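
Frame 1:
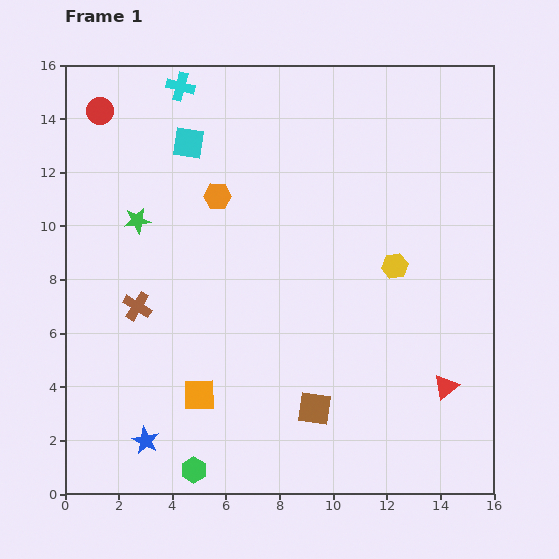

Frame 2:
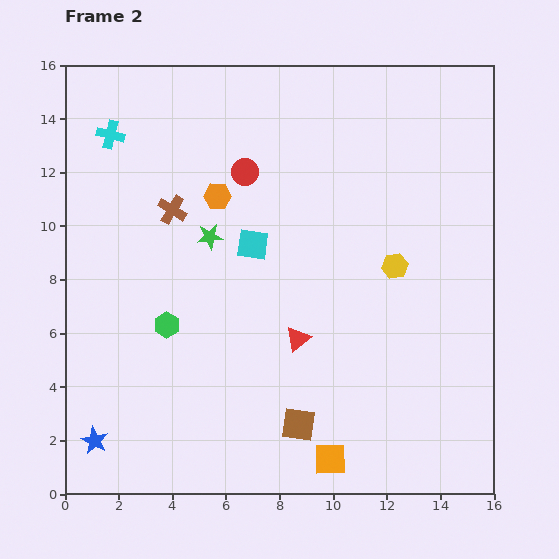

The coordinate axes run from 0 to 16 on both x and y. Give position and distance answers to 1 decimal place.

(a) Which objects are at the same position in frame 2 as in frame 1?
the orange hexagon, the yellow hexagon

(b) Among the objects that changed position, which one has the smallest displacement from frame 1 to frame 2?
the brown square

(moved 0.8)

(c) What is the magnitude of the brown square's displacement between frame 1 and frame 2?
0.8

The brown square moved from (9.3, 3.2) to (8.7, 2.6), a distance of √(0.6² + 0.6²) ≈ 0.8.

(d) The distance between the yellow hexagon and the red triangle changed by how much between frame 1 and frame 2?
-0.4

Distance in frame 1: 4.9. Distance in frame 2: 4.5.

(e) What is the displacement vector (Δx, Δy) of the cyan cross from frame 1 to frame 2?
(-2.6, -1.8)

The cyan cross was at (4.3, 15.2) in frame 1 and (1.7, 13.4) in frame 2.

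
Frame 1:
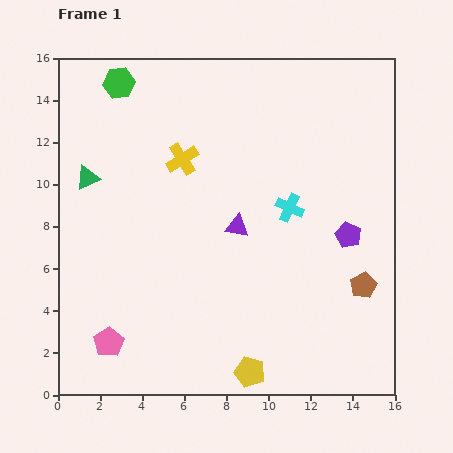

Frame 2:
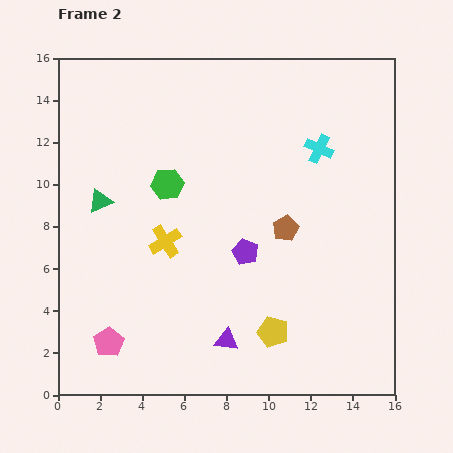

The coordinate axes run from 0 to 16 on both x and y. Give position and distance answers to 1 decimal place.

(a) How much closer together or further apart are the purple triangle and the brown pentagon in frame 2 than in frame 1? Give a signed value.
-0.6

Distance in frame 1: 6.6. Distance in frame 2: 6.0.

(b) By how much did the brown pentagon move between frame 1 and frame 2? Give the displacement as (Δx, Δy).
(-3.7, 2.7)

The brown pentagon was at (14.5, 5.2) in frame 1 and (10.8, 7.9) in frame 2.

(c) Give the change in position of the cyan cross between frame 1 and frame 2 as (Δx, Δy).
(1.4, 2.8)

The cyan cross was at (11.0, 8.9) in frame 1 and (12.4, 11.7) in frame 2.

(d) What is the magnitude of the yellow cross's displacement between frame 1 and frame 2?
4.0

The yellow cross moved from (5.9, 11.2) to (5.1, 7.3), a distance of √(0.8² + 3.9²) ≈ 4.0.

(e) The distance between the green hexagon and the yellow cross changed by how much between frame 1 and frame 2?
-2.0

Distance in frame 1: 4.7. Distance in frame 2: 2.7.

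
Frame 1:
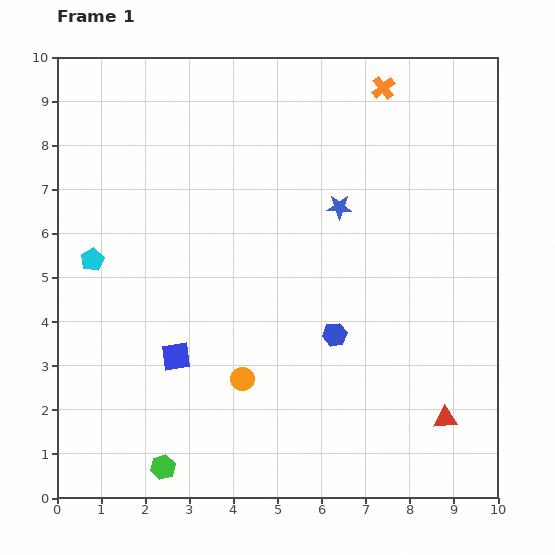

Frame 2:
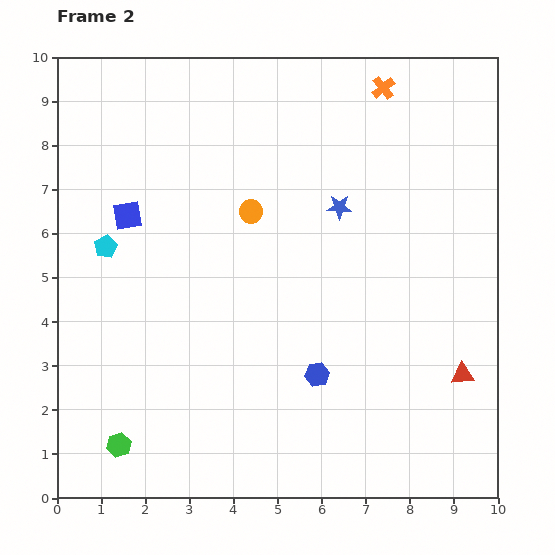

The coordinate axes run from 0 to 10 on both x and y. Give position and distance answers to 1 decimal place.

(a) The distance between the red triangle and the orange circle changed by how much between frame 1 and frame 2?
+1.4

Distance in frame 1: 4.7. Distance in frame 2: 6.1.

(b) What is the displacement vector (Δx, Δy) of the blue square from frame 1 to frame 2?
(-1.1, 3.2)

The blue square was at (2.7, 3.2) in frame 1 and (1.6, 6.4) in frame 2.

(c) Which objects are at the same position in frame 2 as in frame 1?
the blue star, the orange cross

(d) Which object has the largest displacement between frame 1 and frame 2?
the orange circle

(moved 3.8; next 3.4)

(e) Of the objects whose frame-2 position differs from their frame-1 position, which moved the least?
the cyan pentagon

(moved 0.4)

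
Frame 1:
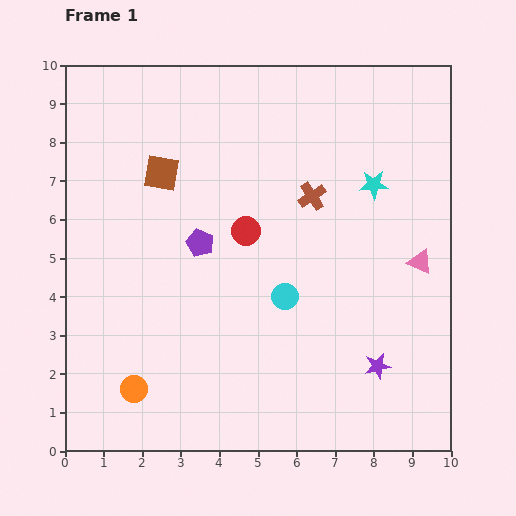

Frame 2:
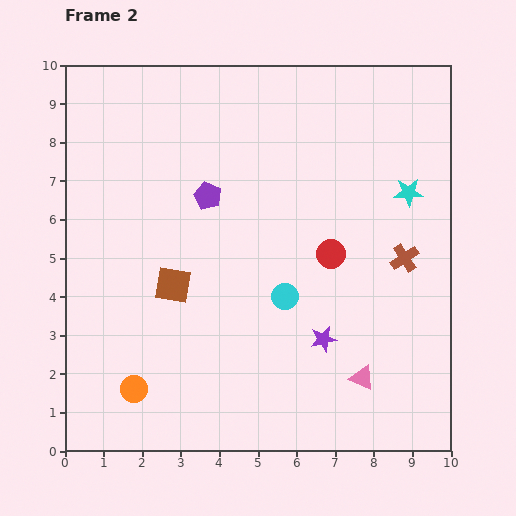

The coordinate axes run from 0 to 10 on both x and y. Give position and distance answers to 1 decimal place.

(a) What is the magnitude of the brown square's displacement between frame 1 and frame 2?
2.9

The brown square moved from (2.5, 7.2) to (2.8, 4.3), a distance of √(0.3² + 2.9²) ≈ 2.9.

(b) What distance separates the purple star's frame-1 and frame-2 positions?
1.6

The purple star moved from (8.1, 2.2) to (6.7, 2.9), a distance of √(1.4² + 0.7²) ≈ 1.6.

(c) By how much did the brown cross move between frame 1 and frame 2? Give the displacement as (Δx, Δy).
(2.4, -1.6)

The brown cross was at (6.4, 6.6) in frame 1 and (8.8, 5.0) in frame 2.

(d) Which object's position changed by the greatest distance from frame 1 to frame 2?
the pink triangle

(moved 3.4; next 2.9)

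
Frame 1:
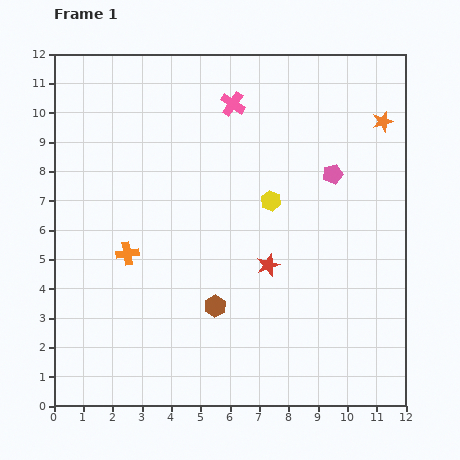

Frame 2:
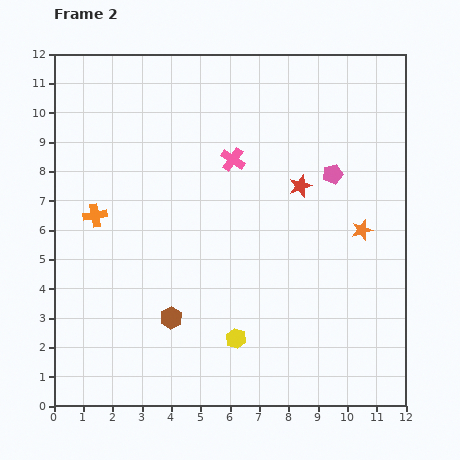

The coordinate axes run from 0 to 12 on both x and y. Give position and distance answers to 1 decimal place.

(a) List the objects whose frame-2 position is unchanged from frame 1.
the pink pentagon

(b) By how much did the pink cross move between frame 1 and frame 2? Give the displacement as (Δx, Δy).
(0.0, -1.9)

The pink cross was at (6.1, 10.3) in frame 1 and (6.1, 8.4) in frame 2.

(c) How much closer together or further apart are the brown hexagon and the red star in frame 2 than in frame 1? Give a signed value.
+4.0

Distance in frame 1: 2.3. Distance in frame 2: 6.3.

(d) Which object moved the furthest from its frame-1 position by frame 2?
the yellow hexagon

(moved 4.9; next 3.8)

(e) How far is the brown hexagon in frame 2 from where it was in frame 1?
1.6

The brown hexagon moved from (5.5, 3.4) to (4.0, 3.0), a distance of √(1.5² + 0.4²) ≈ 1.6.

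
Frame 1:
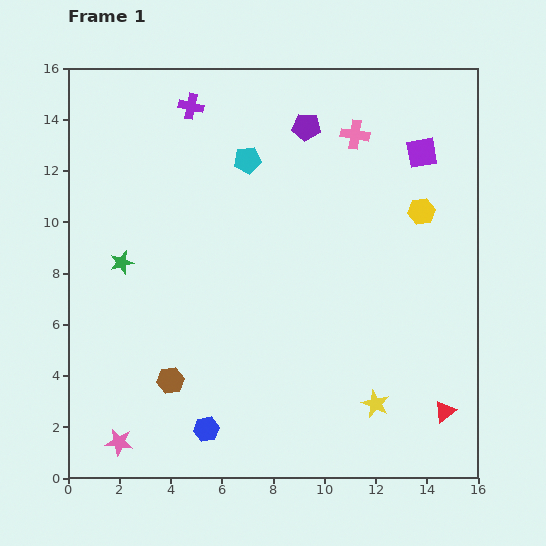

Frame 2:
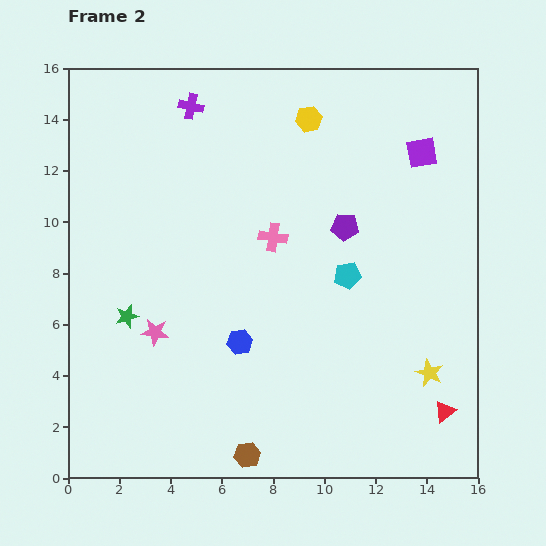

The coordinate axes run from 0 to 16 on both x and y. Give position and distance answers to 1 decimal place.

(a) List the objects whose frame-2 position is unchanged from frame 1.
the purple square, the red triangle, the purple cross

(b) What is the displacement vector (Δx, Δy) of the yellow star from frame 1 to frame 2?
(2.1, 1.2)

The yellow star was at (12.0, 2.9) in frame 1 and (14.1, 4.1) in frame 2.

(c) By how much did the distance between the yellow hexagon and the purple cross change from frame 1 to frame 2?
-5.3

Distance in frame 1: 9.9. Distance in frame 2: 4.6.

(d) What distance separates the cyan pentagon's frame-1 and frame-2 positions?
6.0

The cyan pentagon moved from (7.0, 12.4) to (10.9, 7.9), a distance of √(3.9² + 4.5²) ≈ 6.0.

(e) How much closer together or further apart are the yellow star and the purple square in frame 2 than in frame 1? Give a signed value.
-1.4

Distance in frame 1: 10.0. Distance in frame 2: 8.6.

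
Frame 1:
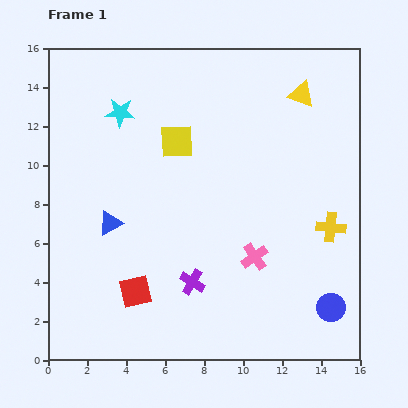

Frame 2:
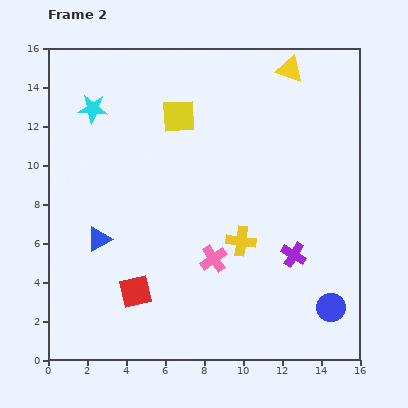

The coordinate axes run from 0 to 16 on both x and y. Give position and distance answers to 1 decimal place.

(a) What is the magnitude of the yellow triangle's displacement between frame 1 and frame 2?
1.4

The yellow triangle moved from (13.0, 13.6) to (12.4, 14.9), a distance of √(0.6² + 1.3²) ≈ 1.4.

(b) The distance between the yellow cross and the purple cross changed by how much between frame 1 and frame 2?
-4.8

Distance in frame 1: 7.6. Distance in frame 2: 2.8.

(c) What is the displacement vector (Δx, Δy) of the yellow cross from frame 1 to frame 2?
(-4.6, -0.7)

The yellow cross was at (14.5, 6.8) in frame 1 and (9.9, 6.1) in frame 2.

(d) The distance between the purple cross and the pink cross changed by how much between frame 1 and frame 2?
+0.6

Distance in frame 1: 3.5. Distance in frame 2: 4.1.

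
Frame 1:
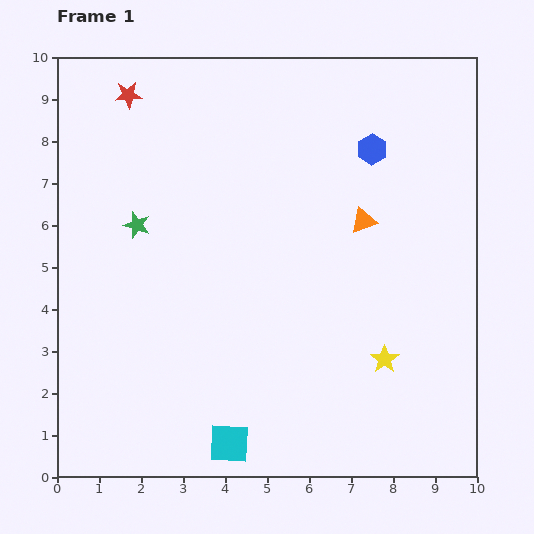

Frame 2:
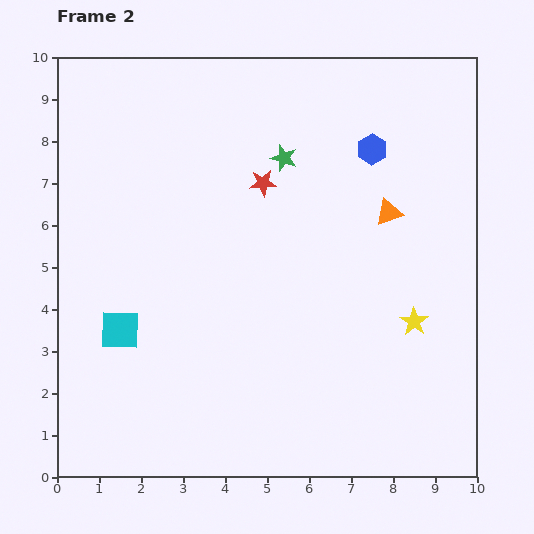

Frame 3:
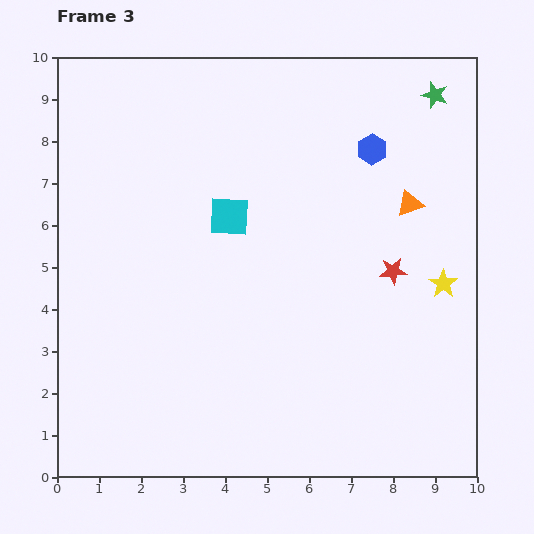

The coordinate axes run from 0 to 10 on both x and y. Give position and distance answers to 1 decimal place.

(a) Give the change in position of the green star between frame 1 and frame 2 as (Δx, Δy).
(3.5, 1.6)

The green star was at (1.9, 6.0) in frame 1 and (5.4, 7.6) in frame 2.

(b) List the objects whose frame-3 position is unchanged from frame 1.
the blue hexagon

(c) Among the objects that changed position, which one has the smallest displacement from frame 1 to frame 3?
the orange triangle

(moved 1.2)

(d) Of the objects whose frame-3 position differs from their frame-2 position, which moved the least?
the orange triangle

(moved 0.5)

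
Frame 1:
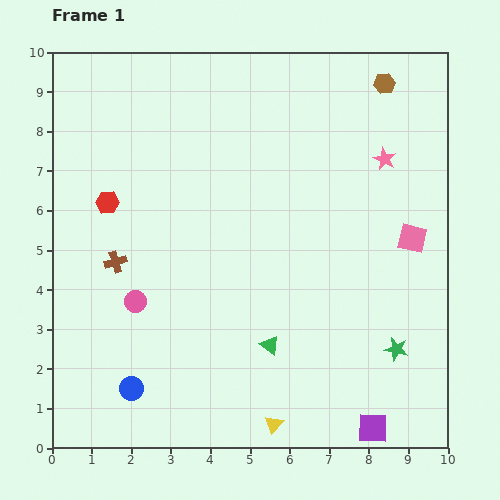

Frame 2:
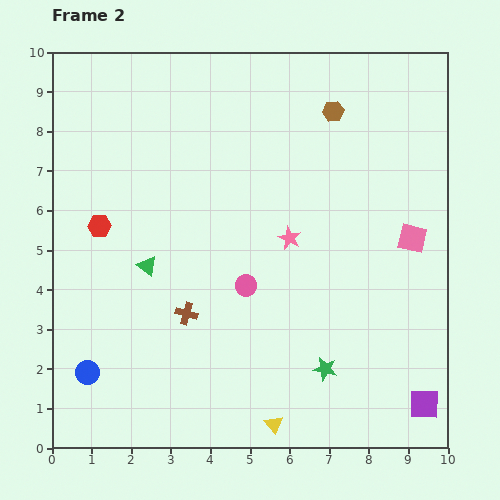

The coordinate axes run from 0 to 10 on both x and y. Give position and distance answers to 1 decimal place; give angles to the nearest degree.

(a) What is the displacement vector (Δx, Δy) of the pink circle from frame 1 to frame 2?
(2.8, 0.4)

The pink circle was at (2.1, 3.7) in frame 1 and (4.9, 4.1) in frame 2.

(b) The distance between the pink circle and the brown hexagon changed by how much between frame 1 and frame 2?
-3.5

Distance in frame 1: 8.4. Distance in frame 2: 4.9.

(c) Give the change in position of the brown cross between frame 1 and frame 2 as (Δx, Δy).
(1.8, -1.3)

The brown cross was at (1.6, 4.7) in frame 1 and (3.4, 3.4) in frame 2.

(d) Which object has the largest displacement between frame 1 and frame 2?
the green triangle

(moved 3.7; next 3.1)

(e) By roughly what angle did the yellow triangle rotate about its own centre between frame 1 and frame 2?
21° counter-clockwise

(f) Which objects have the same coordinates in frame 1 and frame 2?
the yellow triangle, the pink square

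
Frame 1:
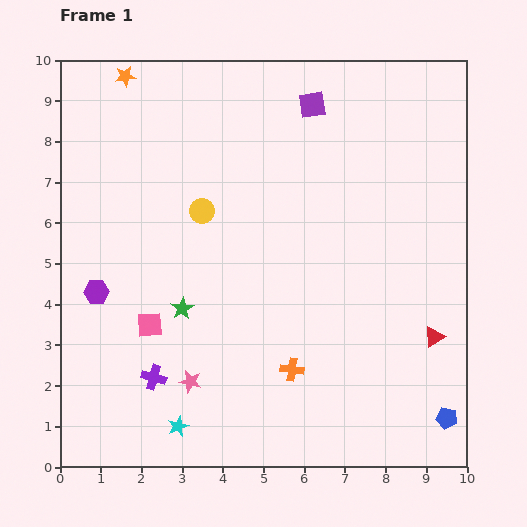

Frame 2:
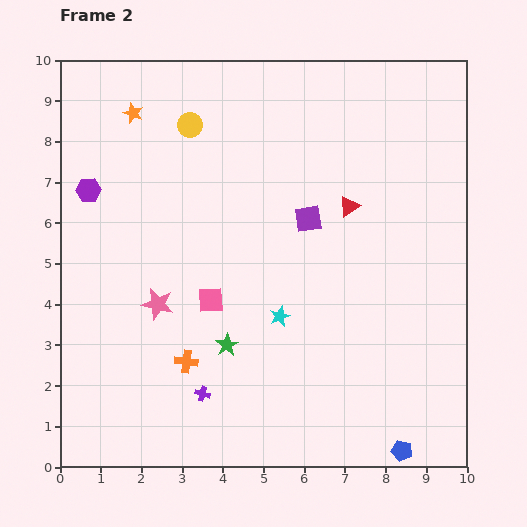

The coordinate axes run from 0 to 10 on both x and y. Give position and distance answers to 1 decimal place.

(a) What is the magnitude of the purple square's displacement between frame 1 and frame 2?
2.8

The purple square moved from (6.2, 8.9) to (6.1, 6.1), a distance of √(0.1² + 2.8²) ≈ 2.8.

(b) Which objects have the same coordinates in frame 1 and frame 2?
none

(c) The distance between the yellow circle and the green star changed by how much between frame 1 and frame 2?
+3.0

Distance in frame 1: 2.5. Distance in frame 2: 5.5.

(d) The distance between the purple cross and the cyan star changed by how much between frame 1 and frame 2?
+1.4

Distance in frame 1: 1.3. Distance in frame 2: 2.7.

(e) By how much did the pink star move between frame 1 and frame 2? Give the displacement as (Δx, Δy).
(-0.8, 1.9)

The pink star was at (3.2, 2.1) in frame 1 and (2.4, 4.0) in frame 2.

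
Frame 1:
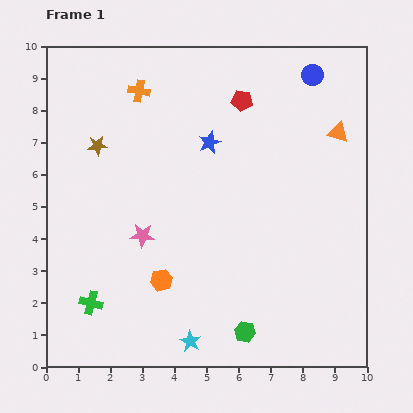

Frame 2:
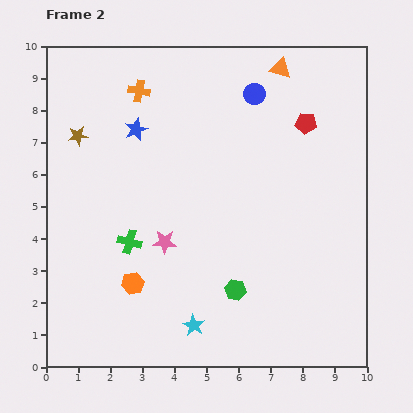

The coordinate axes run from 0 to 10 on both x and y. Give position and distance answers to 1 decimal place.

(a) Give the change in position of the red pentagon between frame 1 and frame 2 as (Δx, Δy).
(2.0, -0.7)

The red pentagon was at (6.1, 8.3) in frame 1 and (8.1, 7.6) in frame 2.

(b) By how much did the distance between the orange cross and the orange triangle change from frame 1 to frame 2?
-1.8

Distance in frame 1: 6.3. Distance in frame 2: 4.5.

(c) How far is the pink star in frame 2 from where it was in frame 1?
0.7

The pink star moved from (3.0, 4.1) to (3.7, 3.9), a distance of √(0.7² + 0.2²) ≈ 0.7.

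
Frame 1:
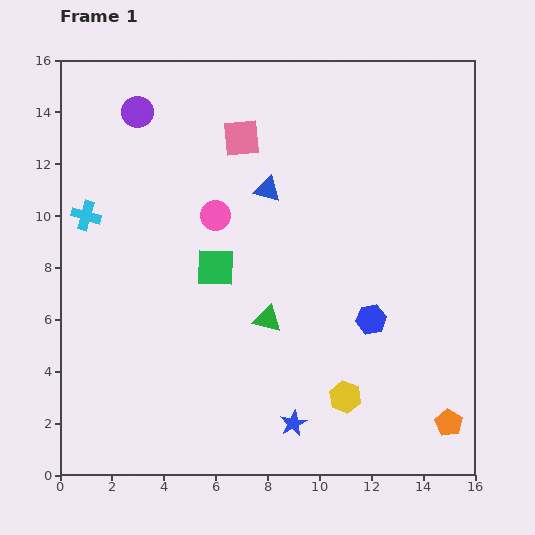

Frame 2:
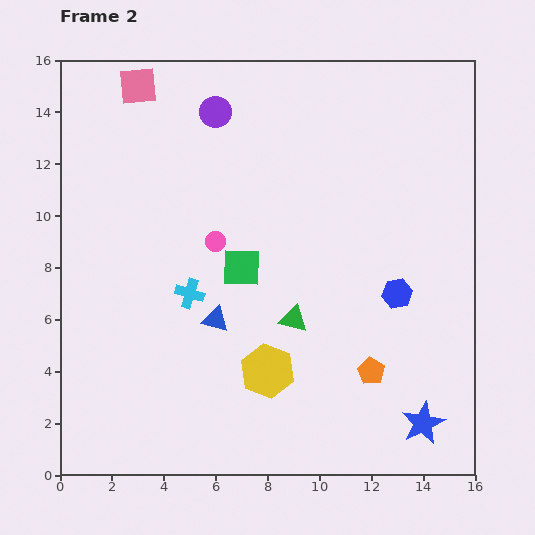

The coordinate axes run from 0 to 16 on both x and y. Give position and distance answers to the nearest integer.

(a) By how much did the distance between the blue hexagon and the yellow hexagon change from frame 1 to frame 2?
+3

Distance in frame 1: 3. Distance in frame 2: 6.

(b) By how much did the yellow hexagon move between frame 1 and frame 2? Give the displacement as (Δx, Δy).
(-3, 1)

The yellow hexagon was at (11, 3) in frame 1 and (8, 4) in frame 2.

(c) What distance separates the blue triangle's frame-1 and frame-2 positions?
5

The blue triangle moved from (8, 11) to (6, 6), a distance of √(2² + 5²) ≈ 5.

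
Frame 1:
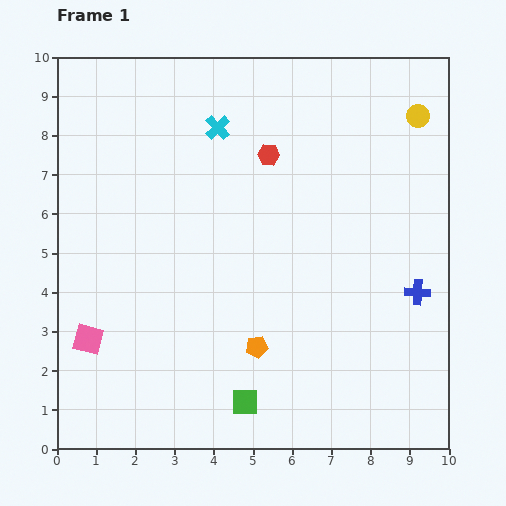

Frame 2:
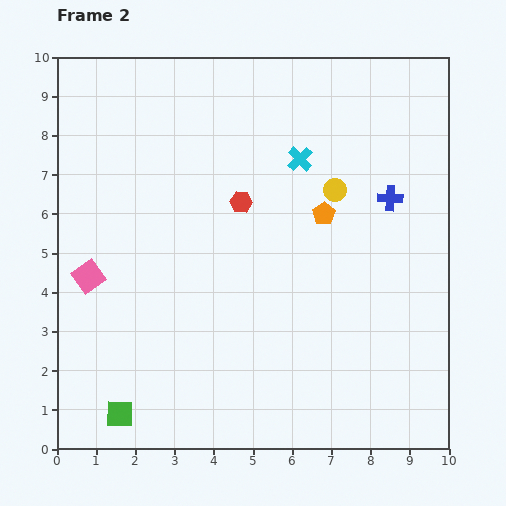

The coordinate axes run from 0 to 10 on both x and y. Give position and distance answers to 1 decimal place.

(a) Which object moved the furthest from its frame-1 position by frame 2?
the orange pentagon

(moved 3.8; next 3.2)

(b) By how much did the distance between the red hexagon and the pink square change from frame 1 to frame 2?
-2.3

Distance in frame 1: 6.6. Distance in frame 2: 4.3.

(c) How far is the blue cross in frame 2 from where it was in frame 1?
2.5

The blue cross moved from (9.2, 4.0) to (8.5, 6.4), a distance of √(0.7² + 2.4²) ≈ 2.5.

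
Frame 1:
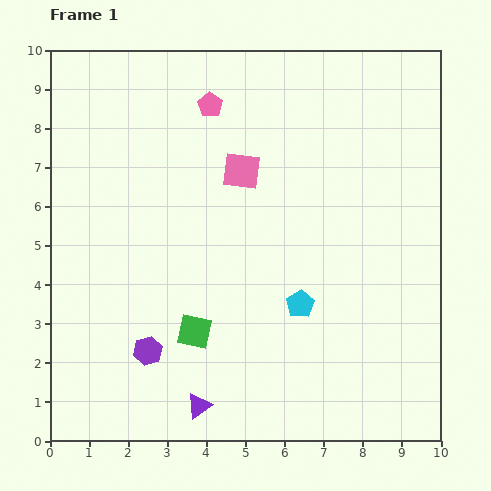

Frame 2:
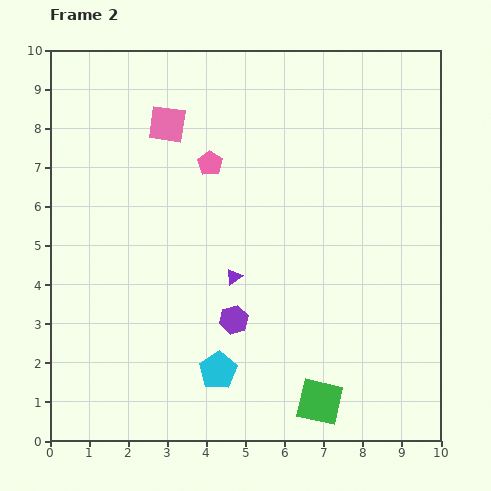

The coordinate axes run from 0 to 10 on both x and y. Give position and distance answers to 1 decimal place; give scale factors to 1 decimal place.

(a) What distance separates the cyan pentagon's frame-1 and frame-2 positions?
2.7

The cyan pentagon moved from (6.4, 3.5) to (4.3, 1.8), a distance of √(2.1² + 1.7²) ≈ 2.7.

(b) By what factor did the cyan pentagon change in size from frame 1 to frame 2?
1.3×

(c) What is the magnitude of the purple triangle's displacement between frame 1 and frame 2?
3.4

The purple triangle moved from (3.8, 0.9) to (4.7, 4.2), a distance of √(0.9² + 3.3²) ≈ 3.4.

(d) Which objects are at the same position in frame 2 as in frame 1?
none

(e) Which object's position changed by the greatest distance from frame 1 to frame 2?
the green square

(moved 3.7; next 3.4)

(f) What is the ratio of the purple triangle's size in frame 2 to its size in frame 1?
0.6×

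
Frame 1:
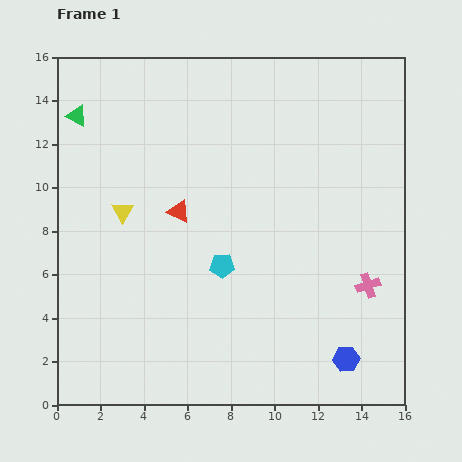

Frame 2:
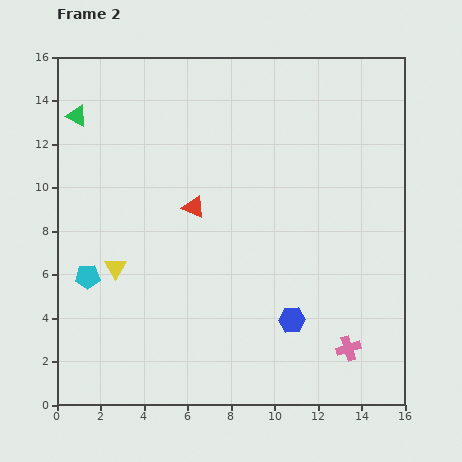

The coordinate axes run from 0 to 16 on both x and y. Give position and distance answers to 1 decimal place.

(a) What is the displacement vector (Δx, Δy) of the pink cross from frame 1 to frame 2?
(-0.9, -2.9)

The pink cross was at (14.3, 5.5) in frame 1 and (13.4, 2.6) in frame 2.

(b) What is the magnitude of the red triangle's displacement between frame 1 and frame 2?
0.7

The red triangle moved from (5.6, 8.9) to (6.3, 9.1), a distance of √(0.7² + 0.2²) ≈ 0.7.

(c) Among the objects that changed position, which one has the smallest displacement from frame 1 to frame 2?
the red triangle

(moved 0.7)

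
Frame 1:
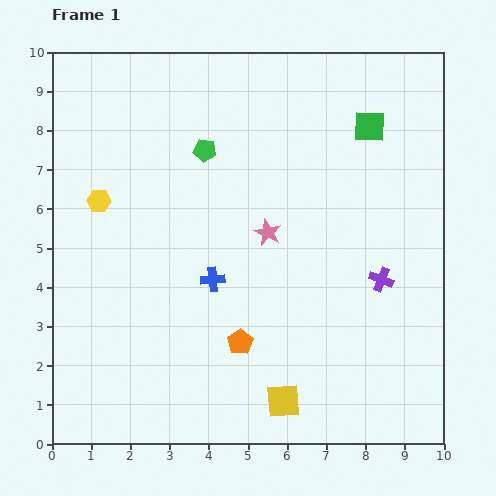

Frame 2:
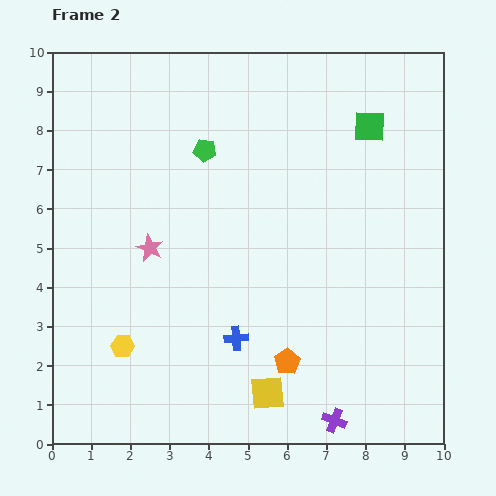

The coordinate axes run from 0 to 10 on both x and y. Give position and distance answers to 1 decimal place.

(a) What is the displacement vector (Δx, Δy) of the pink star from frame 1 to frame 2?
(-3.0, -0.4)

The pink star was at (5.5, 5.4) in frame 1 and (2.5, 5.0) in frame 2.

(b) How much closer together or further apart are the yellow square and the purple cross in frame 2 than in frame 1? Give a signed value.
-2.2

Distance in frame 1: 4.0. Distance in frame 2: 1.8.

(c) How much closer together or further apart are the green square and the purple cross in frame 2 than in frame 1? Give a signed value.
+3.7

Distance in frame 1: 3.9. Distance in frame 2: 7.6.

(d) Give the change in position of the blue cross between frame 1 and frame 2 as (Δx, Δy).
(0.6, -1.5)

The blue cross was at (4.1, 4.2) in frame 1 and (4.7, 2.7) in frame 2.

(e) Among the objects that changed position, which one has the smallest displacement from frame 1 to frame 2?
the yellow square

(moved 0.4)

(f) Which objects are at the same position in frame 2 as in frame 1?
the green pentagon, the green square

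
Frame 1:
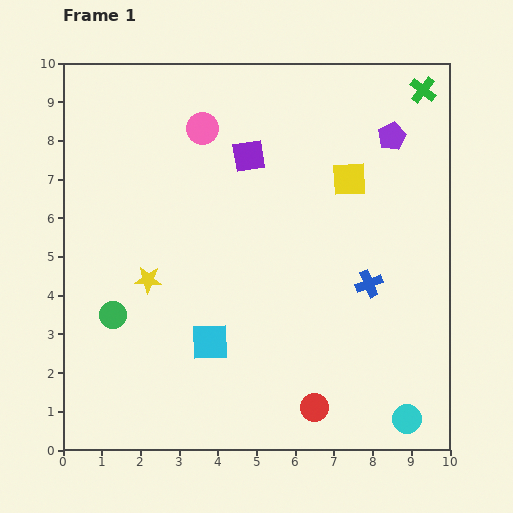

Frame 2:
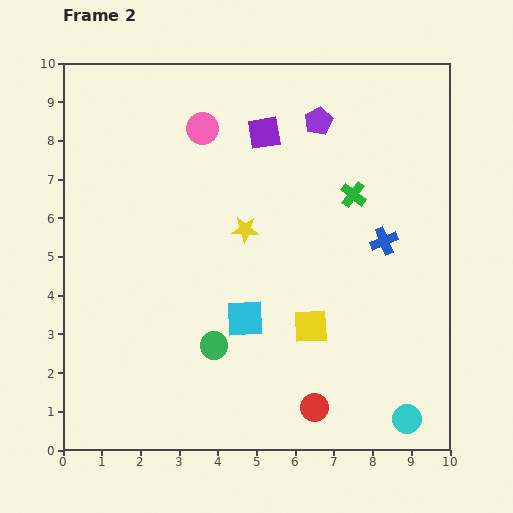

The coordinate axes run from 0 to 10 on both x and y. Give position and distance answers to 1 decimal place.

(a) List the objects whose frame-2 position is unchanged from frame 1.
the pink circle, the red circle, the cyan circle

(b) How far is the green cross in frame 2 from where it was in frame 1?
3.2

The green cross moved from (9.3, 9.3) to (7.5, 6.6), a distance of √(1.8² + 2.7²) ≈ 3.2.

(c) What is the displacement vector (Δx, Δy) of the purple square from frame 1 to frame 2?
(0.4, 0.6)

The purple square was at (4.8, 7.6) in frame 1 and (5.2, 8.2) in frame 2.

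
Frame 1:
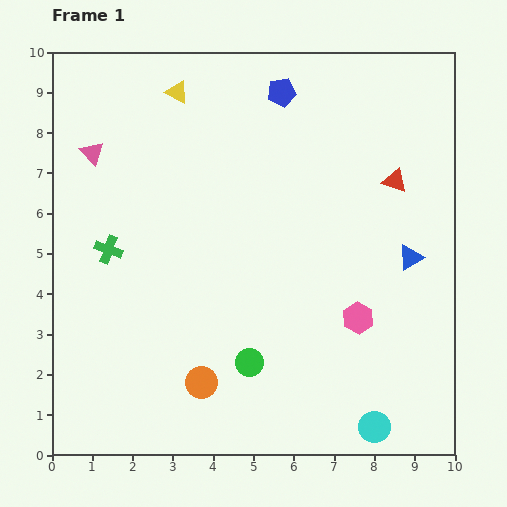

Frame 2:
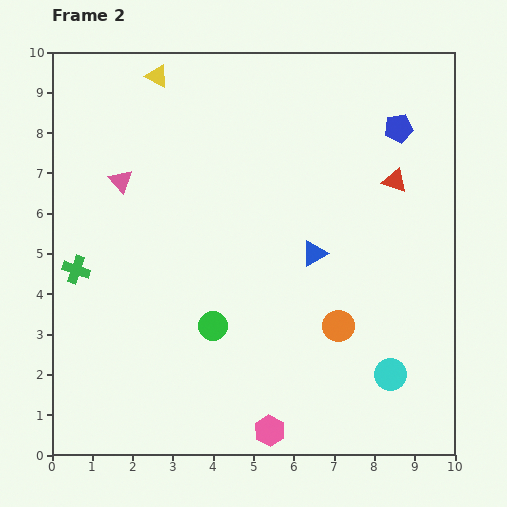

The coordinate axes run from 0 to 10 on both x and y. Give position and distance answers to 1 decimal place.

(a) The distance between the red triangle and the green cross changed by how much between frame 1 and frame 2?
+0.9

Distance in frame 1: 7.3. Distance in frame 2: 8.2.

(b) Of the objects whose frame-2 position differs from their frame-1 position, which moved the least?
the yellow triangle

(moved 0.6)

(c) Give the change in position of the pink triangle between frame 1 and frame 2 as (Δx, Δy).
(0.7, -0.7)

The pink triangle was at (1.0, 7.5) in frame 1 and (1.7, 6.8) in frame 2.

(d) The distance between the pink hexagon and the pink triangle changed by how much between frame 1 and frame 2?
-0.6

Distance in frame 1: 7.8. Distance in frame 2: 7.2.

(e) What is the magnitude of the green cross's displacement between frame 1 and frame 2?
0.9

The green cross moved from (1.4, 5.1) to (0.6, 4.6), a distance of √(0.8² + 0.5²) ≈ 0.9.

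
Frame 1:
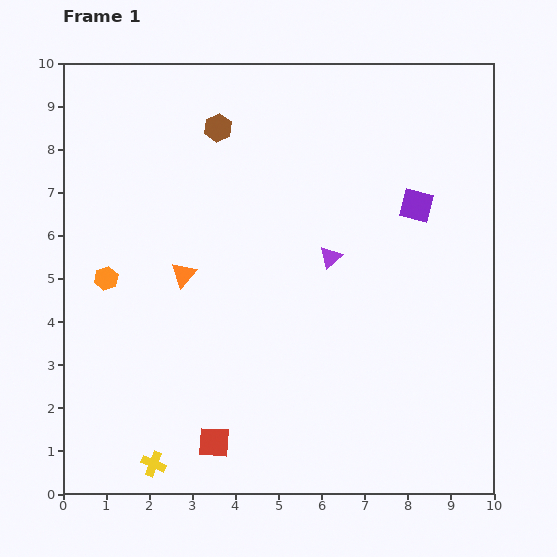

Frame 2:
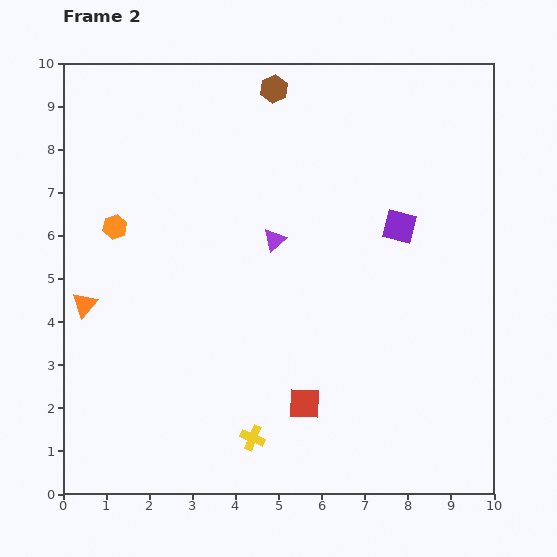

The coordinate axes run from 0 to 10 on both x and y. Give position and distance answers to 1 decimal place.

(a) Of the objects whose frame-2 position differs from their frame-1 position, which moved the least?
the purple square

(moved 0.6)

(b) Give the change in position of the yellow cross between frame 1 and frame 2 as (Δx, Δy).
(2.3, 0.6)

The yellow cross was at (2.1, 0.7) in frame 1 and (4.4, 1.3) in frame 2.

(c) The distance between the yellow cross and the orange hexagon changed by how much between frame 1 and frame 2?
+1.5

Distance in frame 1: 4.4. Distance in frame 2: 5.9.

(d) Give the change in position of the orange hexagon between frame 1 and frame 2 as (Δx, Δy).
(0.2, 1.2)

The orange hexagon was at (1.0, 5.0) in frame 1 and (1.2, 6.2) in frame 2.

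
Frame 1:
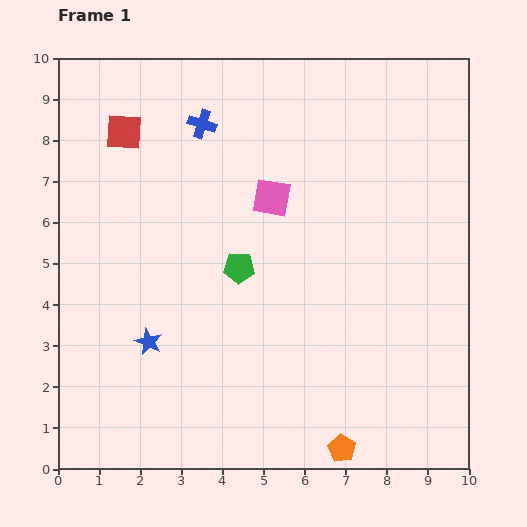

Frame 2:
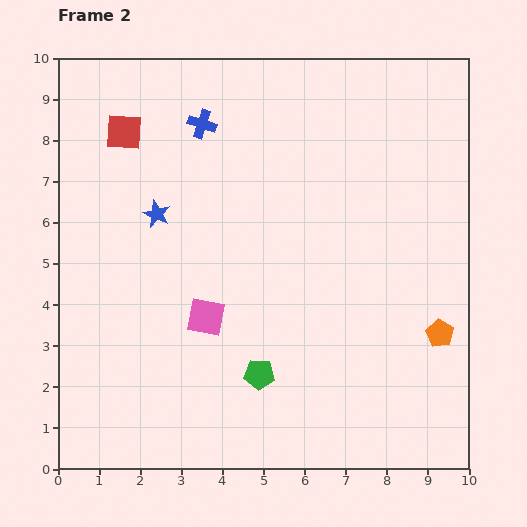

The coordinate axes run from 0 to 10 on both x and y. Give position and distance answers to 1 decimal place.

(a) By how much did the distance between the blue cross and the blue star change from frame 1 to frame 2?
-3.0

Distance in frame 1: 5.5. Distance in frame 2: 2.5.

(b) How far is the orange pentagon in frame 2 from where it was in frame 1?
3.7

The orange pentagon moved from (6.9, 0.5) to (9.3, 3.3), a distance of √(2.4² + 2.8²) ≈ 3.7.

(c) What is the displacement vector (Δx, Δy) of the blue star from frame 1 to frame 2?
(0.2, 3.1)

The blue star was at (2.2, 3.1) in frame 1 and (2.4, 6.2) in frame 2.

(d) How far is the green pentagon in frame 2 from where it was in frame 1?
2.6

The green pentagon moved from (4.4, 4.9) to (4.9, 2.3), a distance of √(0.5² + 2.6²) ≈ 2.6.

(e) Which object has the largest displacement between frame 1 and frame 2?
the orange pentagon

(moved 3.7; next 3.3)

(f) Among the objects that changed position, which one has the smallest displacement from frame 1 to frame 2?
the green pentagon

(moved 2.6)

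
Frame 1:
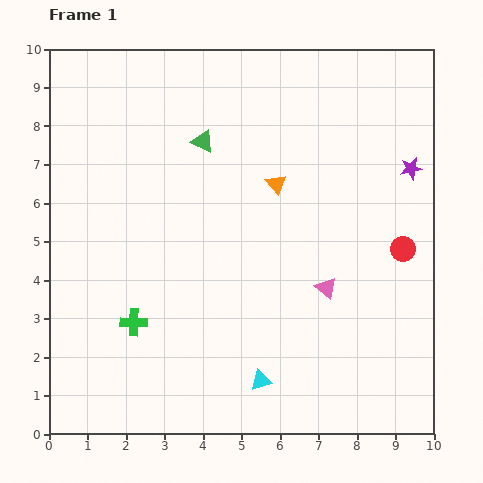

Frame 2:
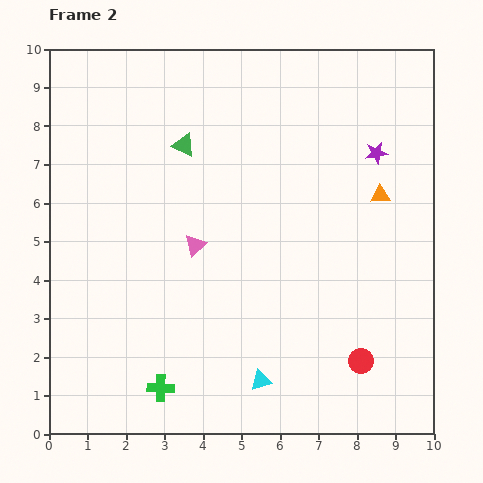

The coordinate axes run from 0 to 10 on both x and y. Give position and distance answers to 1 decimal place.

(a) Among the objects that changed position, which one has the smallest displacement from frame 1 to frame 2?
the green triangle

(moved 0.5)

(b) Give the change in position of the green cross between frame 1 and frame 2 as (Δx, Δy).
(0.7, -1.7)

The green cross was at (2.2, 2.9) in frame 1 and (2.9, 1.2) in frame 2.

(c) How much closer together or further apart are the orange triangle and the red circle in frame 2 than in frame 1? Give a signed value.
+0.6

Distance in frame 1: 3.7. Distance in frame 2: 4.3.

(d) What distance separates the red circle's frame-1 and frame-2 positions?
3.1

The red circle moved from (9.2, 4.8) to (8.1, 1.9), a distance of √(1.1² + 2.9²) ≈ 3.1.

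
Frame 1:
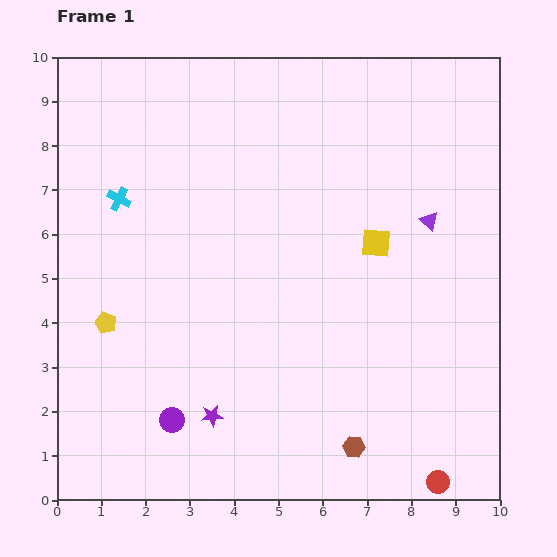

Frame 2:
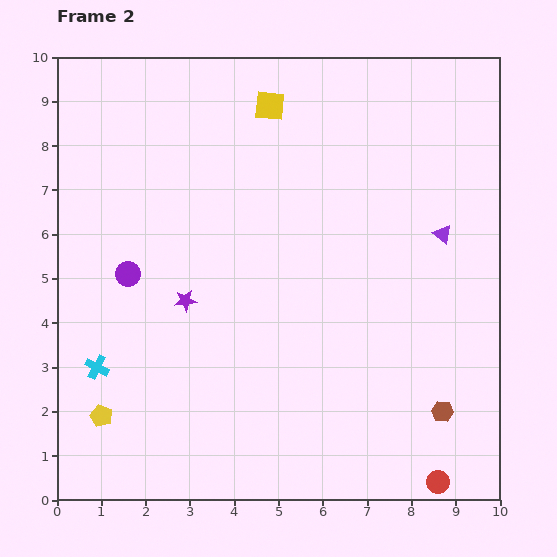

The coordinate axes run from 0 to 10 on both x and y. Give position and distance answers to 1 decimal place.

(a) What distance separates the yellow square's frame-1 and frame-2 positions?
3.9

The yellow square moved from (7.2, 5.8) to (4.8, 8.9), a distance of √(2.4² + 3.1²) ≈ 3.9.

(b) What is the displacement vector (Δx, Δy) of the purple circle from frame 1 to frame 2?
(-1.0, 3.3)

The purple circle was at (2.6, 1.8) in frame 1 and (1.6, 5.1) in frame 2.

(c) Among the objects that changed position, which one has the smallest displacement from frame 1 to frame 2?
the purple triangle

(moved 0.4)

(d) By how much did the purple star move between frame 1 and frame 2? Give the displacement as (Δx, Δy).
(-0.6, 2.6)

The purple star was at (3.5, 1.9) in frame 1 and (2.9, 4.5) in frame 2.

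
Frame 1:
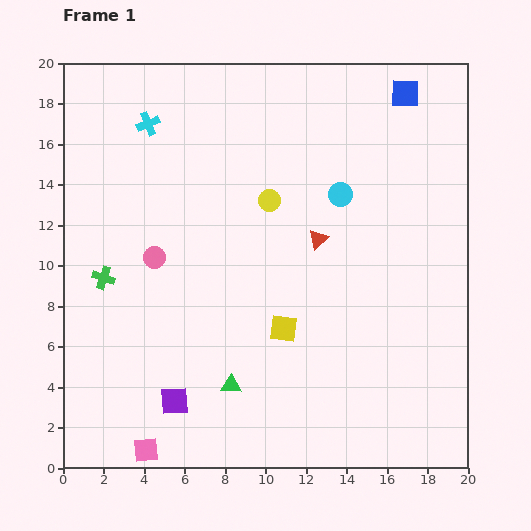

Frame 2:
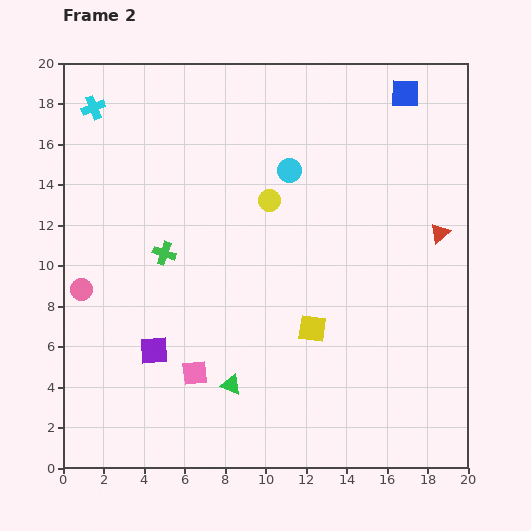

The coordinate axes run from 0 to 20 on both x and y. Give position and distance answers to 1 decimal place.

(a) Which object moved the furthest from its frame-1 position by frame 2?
the red triangle

(moved 6.0; next 4.5)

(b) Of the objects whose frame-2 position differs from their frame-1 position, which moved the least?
the yellow square

(moved 1.4)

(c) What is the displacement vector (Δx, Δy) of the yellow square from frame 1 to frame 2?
(1.4, 0.0)

The yellow square was at (10.9, 6.9) in frame 1 and (12.3, 6.9) in frame 2.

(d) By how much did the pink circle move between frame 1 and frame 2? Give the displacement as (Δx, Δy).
(-3.6, -1.6)

The pink circle was at (4.5, 10.4) in frame 1 and (0.9, 8.8) in frame 2.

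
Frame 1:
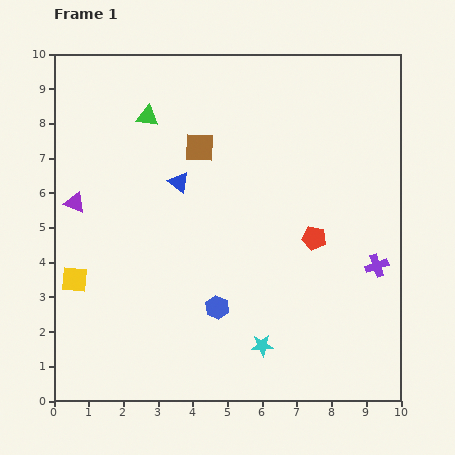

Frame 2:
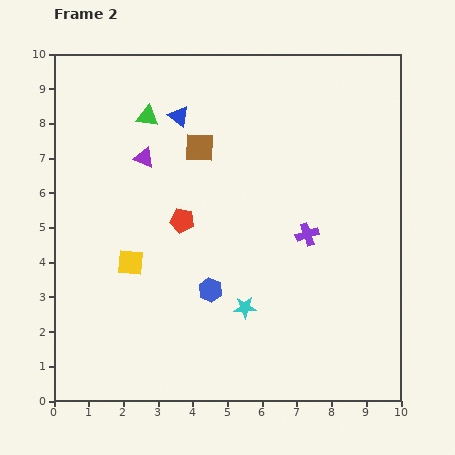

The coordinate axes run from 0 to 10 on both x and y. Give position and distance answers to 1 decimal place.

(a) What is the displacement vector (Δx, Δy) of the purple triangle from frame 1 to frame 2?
(2.0, 1.3)

The purple triangle was at (0.6, 5.7) in frame 1 and (2.6, 7.0) in frame 2.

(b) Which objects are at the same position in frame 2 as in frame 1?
the brown square, the green triangle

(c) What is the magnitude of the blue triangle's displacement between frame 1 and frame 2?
1.9

The blue triangle moved from (3.6, 6.3) to (3.6, 8.2), a distance of √(0.0² + 1.9²) ≈ 1.9.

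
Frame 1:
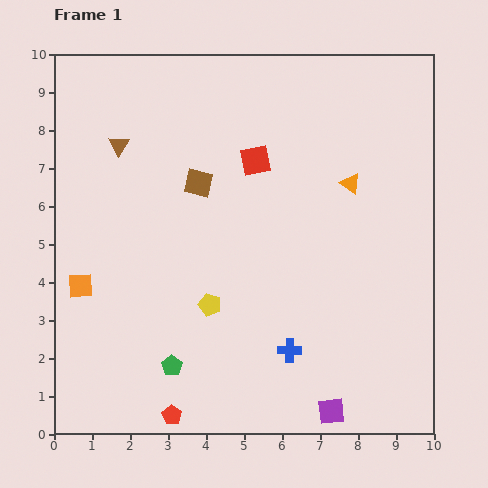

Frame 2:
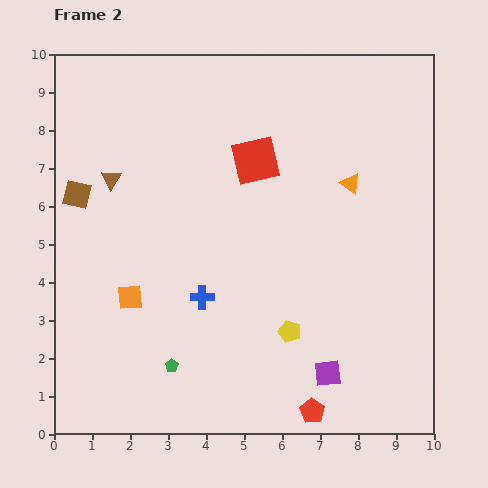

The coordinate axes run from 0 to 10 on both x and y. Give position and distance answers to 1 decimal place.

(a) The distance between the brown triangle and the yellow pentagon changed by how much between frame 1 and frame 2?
+1.4

Distance in frame 1: 4.8. Distance in frame 2: 6.2.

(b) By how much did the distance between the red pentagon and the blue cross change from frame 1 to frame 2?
+0.7

Distance in frame 1: 3.5. Distance in frame 2: 4.2.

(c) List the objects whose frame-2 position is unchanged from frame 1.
the red square, the green pentagon, the orange triangle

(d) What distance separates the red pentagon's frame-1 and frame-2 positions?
3.7

The red pentagon moved from (3.1, 0.5) to (6.8, 0.6), a distance of √(3.7² + 0.1²) ≈ 3.7.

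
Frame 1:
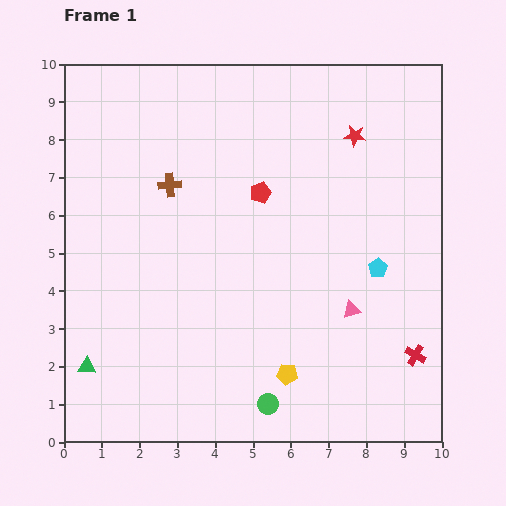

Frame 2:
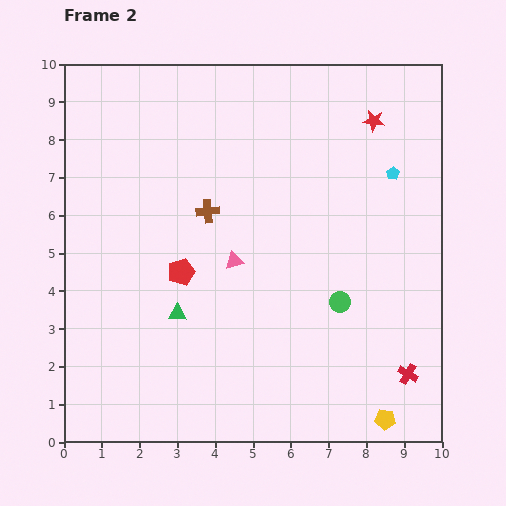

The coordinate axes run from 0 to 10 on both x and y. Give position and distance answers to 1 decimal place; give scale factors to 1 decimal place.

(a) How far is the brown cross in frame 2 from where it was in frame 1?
1.2

The brown cross moved from (2.8, 6.8) to (3.8, 6.1), a distance of √(1.0² + 0.7²) ≈ 1.2.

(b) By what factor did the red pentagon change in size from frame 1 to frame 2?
1.3×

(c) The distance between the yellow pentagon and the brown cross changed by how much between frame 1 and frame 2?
+1.3

Distance in frame 1: 5.9. Distance in frame 2: 7.2.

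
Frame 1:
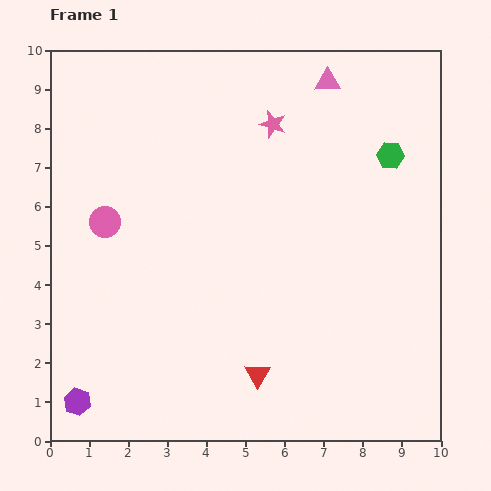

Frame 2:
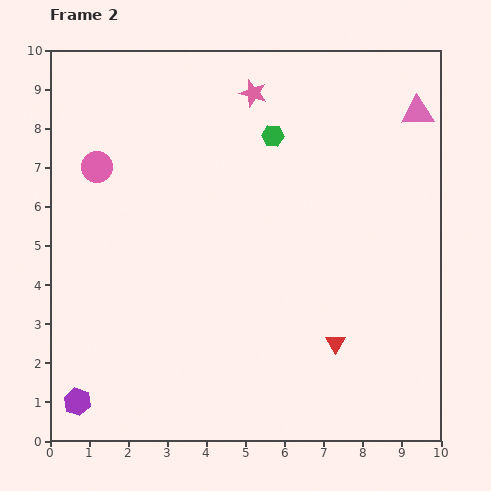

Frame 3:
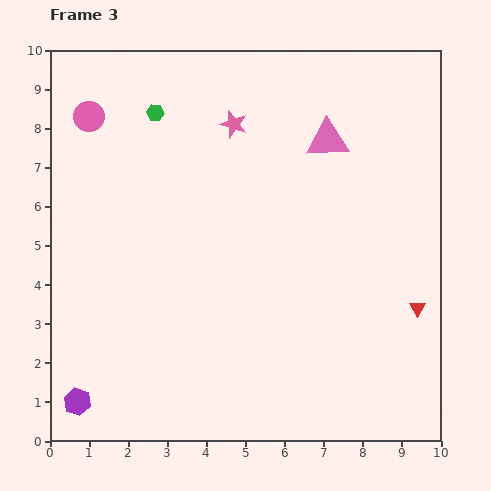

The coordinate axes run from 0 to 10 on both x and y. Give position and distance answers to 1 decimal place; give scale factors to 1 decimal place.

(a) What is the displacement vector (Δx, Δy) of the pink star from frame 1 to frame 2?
(-0.5, 0.8)

The pink star was at (5.7, 8.1) in frame 1 and (5.2, 8.9) in frame 2.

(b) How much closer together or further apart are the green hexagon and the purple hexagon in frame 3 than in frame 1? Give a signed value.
-2.5

Distance in frame 1: 10.2. Distance in frame 3: 7.7.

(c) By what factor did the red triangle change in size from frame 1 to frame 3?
0.6×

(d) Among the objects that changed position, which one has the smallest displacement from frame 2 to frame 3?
the pink star

(moved 0.9)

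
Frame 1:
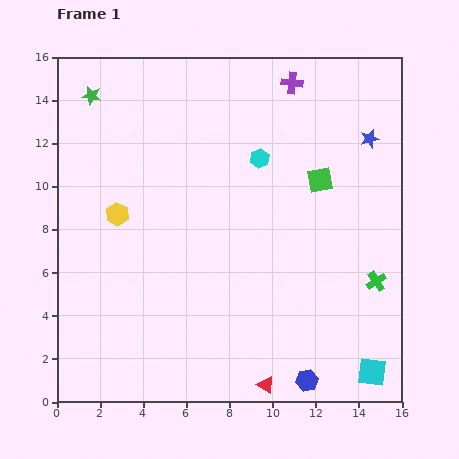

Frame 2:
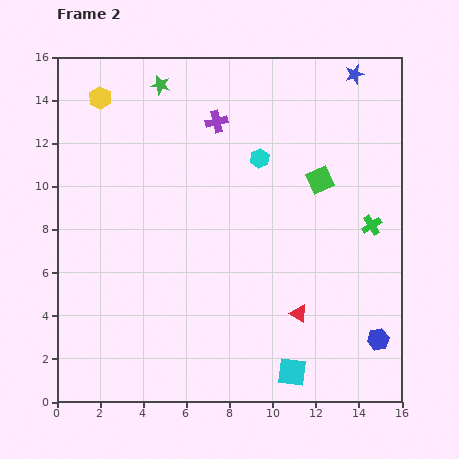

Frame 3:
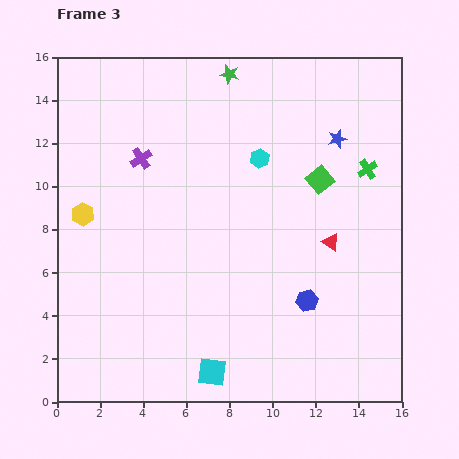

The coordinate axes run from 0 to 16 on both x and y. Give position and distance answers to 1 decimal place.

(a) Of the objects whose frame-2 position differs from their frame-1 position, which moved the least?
the green cross

(moved 2.6)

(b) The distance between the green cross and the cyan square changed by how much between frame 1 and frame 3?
+7.6

Distance in frame 1: 4.2. Distance in frame 3: 11.8.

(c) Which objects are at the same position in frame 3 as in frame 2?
the green square, the cyan hexagon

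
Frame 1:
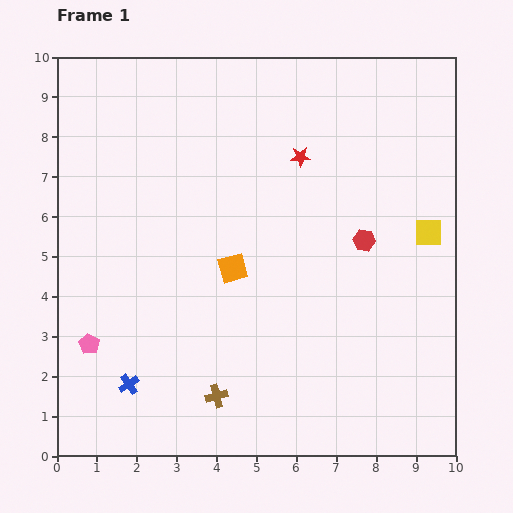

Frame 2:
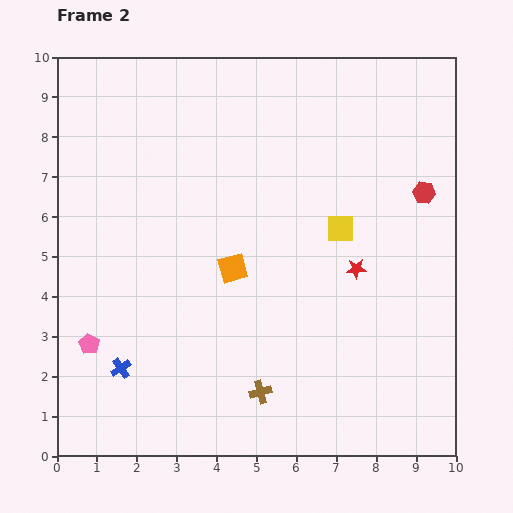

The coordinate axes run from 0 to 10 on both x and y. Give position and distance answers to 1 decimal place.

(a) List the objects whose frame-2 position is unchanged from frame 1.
the pink pentagon, the orange square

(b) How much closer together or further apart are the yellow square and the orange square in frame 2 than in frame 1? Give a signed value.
-2.1

Distance in frame 1: 5.0. Distance in frame 2: 2.9.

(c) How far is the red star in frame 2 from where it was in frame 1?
3.1

The red star moved from (6.1, 7.5) to (7.5, 4.7), a distance of √(1.4² + 2.8²) ≈ 3.1.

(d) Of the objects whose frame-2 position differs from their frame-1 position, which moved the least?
the blue cross

(moved 0.4)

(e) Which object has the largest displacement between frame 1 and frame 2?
the red star

(moved 3.1; next 2.2)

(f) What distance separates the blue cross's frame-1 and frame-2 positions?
0.4

The blue cross moved from (1.8, 1.8) to (1.6, 2.2), a distance of √(0.2² + 0.4²) ≈ 0.4.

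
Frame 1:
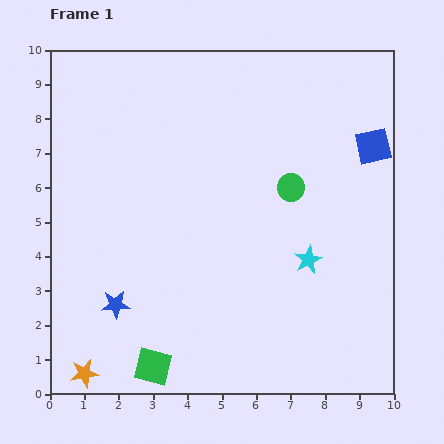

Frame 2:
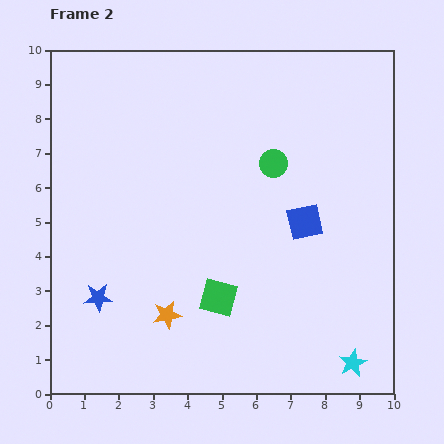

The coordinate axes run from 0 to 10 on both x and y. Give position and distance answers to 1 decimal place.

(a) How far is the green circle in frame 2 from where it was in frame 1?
0.9

The green circle moved from (7.0, 6.0) to (6.5, 6.7), a distance of √(0.5² + 0.7²) ≈ 0.9.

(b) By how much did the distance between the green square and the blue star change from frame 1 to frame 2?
+1.4

Distance in frame 1: 2.1. Distance in frame 2: 3.5.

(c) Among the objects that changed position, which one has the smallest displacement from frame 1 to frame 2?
the blue star

(moved 0.5)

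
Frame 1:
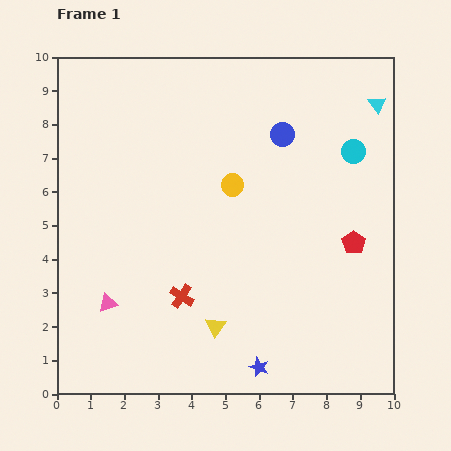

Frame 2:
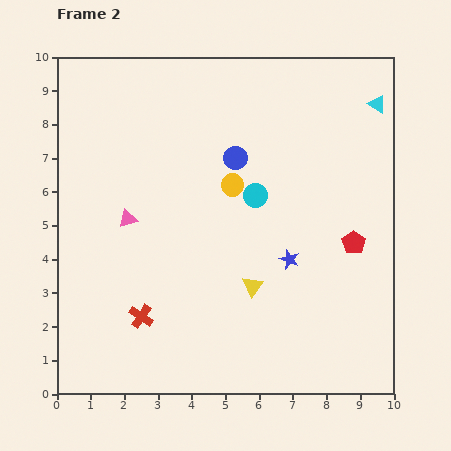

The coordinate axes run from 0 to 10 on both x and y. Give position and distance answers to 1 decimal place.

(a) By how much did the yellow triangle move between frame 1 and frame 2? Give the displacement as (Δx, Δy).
(1.1, 1.2)

The yellow triangle was at (4.7, 2.0) in frame 1 and (5.8, 3.2) in frame 2.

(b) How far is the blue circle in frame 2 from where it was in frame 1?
1.6

The blue circle moved from (6.7, 7.7) to (5.3, 7.0), a distance of √(1.4² + 0.7²) ≈ 1.6.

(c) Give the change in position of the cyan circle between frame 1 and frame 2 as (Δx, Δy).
(-2.9, -1.3)

The cyan circle was at (8.8, 7.2) in frame 1 and (5.9, 5.9) in frame 2.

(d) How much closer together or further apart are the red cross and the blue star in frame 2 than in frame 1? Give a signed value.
+1.6

Distance in frame 1: 3.1. Distance in frame 2: 4.7.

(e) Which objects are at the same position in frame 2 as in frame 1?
the cyan triangle, the yellow circle, the red pentagon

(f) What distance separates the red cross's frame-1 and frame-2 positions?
1.3

The red cross moved from (3.7, 2.9) to (2.5, 2.3), a distance of √(1.2² + 0.6²) ≈ 1.3.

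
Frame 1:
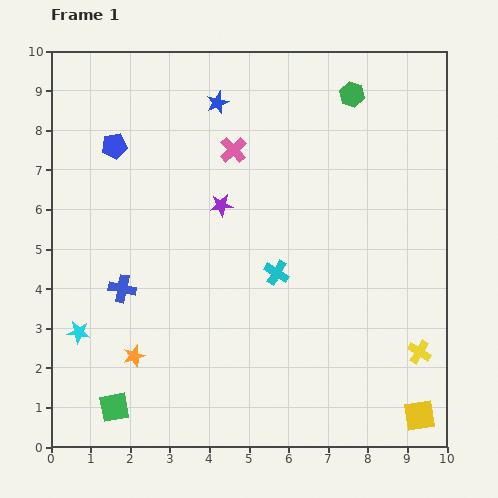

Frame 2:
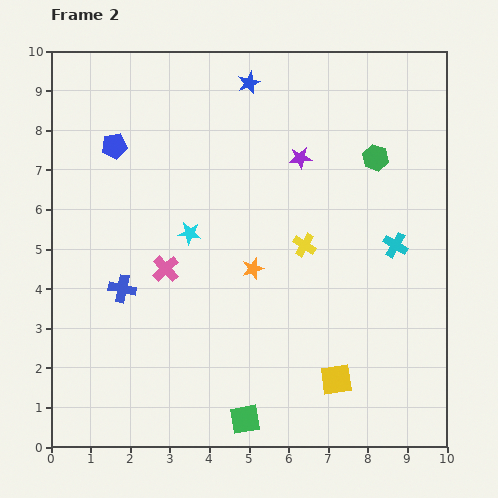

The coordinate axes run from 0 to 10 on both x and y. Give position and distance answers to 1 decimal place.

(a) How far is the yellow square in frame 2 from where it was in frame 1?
2.3

The yellow square moved from (9.3, 0.8) to (7.2, 1.7), a distance of √(2.1² + 0.9²) ≈ 2.3.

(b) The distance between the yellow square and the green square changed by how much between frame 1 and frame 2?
-5.2

Distance in frame 1: 7.7. Distance in frame 2: 2.5.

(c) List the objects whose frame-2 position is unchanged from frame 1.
the blue pentagon, the blue cross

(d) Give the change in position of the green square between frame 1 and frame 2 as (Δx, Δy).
(3.3, -0.3)

The green square was at (1.6, 1.0) in frame 1 and (4.9, 0.7) in frame 2.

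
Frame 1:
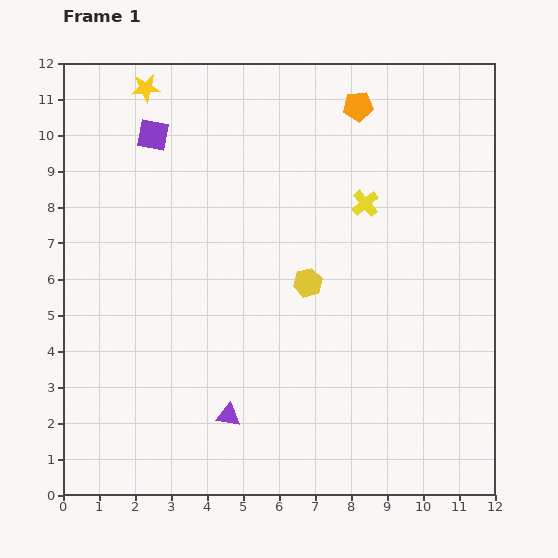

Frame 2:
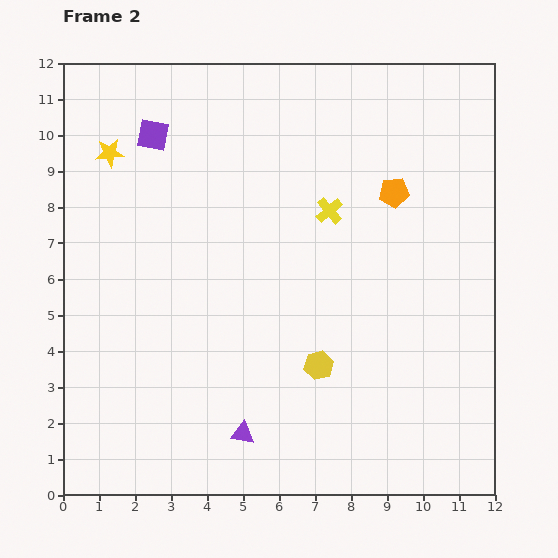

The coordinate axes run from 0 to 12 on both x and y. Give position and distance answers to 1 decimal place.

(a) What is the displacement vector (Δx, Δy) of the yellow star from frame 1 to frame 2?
(-1.0, -1.8)

The yellow star was at (2.3, 11.3) in frame 1 and (1.3, 9.5) in frame 2.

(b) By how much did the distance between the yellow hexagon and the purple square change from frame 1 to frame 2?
+2.0

Distance in frame 1: 5.9. Distance in frame 2: 7.9.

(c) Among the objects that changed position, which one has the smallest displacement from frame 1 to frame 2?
the purple triangle

(moved 0.6)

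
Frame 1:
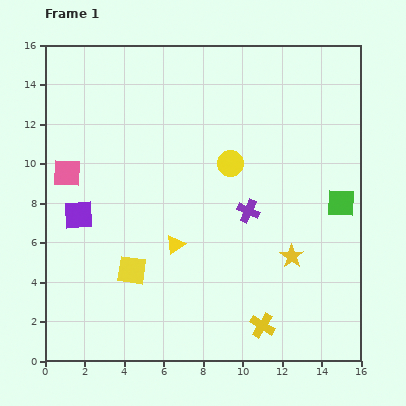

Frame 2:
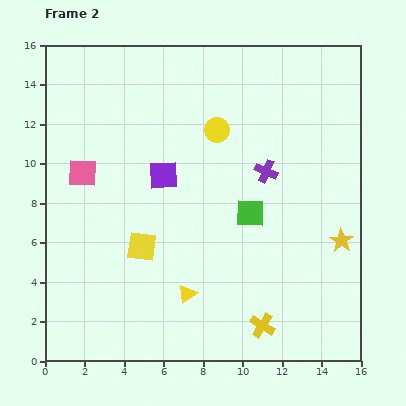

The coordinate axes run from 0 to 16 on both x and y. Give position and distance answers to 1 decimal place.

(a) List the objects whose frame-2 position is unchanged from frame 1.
the yellow cross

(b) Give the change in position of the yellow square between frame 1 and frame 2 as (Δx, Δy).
(0.5, 1.2)

The yellow square was at (4.4, 4.6) in frame 1 and (4.9, 5.8) in frame 2.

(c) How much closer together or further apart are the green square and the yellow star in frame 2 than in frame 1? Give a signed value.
+1.1

Distance in frame 1: 3.7. Distance in frame 2: 4.8.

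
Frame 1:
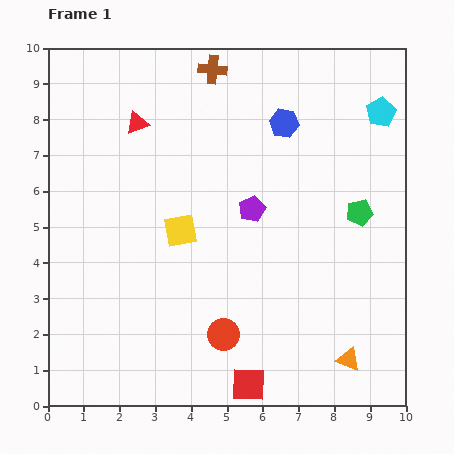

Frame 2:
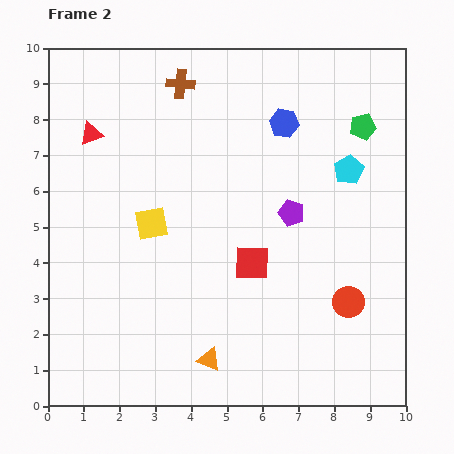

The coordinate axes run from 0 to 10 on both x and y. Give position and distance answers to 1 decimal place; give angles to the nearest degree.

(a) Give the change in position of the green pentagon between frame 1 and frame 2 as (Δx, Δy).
(0.1, 2.4)

The green pentagon was at (8.7, 5.4) in frame 1 and (8.8, 7.8) in frame 2.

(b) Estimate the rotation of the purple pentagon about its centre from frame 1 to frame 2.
29° counter-clockwise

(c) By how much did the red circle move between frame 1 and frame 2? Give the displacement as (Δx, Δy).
(3.5, 0.9)

The red circle was at (4.9, 2.0) in frame 1 and (8.4, 2.9) in frame 2.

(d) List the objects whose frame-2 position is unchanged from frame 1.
the blue hexagon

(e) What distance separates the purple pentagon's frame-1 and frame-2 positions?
1.1

The purple pentagon moved from (5.7, 5.5) to (6.8, 5.4), a distance of √(1.1² + 0.1²) ≈ 1.1.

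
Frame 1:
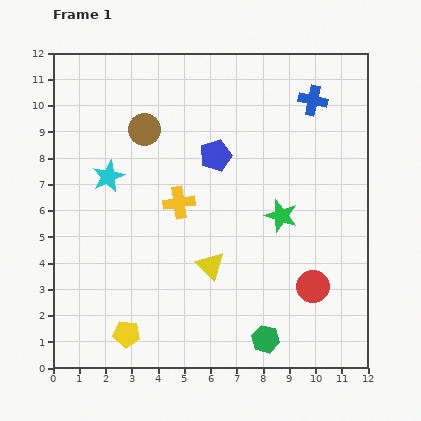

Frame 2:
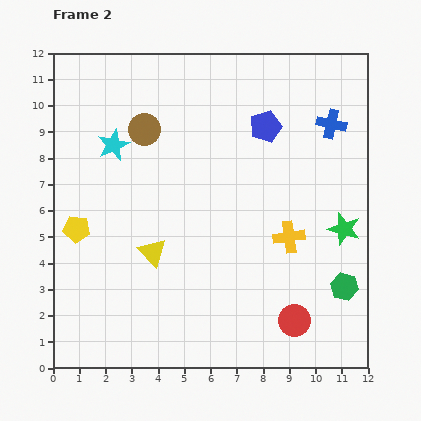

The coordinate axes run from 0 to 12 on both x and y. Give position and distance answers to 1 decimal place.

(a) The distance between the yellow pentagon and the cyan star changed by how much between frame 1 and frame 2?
-2.5

Distance in frame 1: 6.0. Distance in frame 2: 3.5.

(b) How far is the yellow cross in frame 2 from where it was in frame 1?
4.4

The yellow cross moved from (4.8, 6.3) to (9.0, 5.0), a distance of √(4.2² + 1.3²) ≈ 4.4.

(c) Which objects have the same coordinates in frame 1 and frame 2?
the brown circle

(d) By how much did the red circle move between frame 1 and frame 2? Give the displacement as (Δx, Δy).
(-0.7, -1.3)

The red circle was at (9.9, 3.1) in frame 1 and (9.2, 1.8) in frame 2.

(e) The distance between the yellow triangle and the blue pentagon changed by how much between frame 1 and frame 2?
+2.2

Distance in frame 1: 4.2. Distance in frame 2: 6.4.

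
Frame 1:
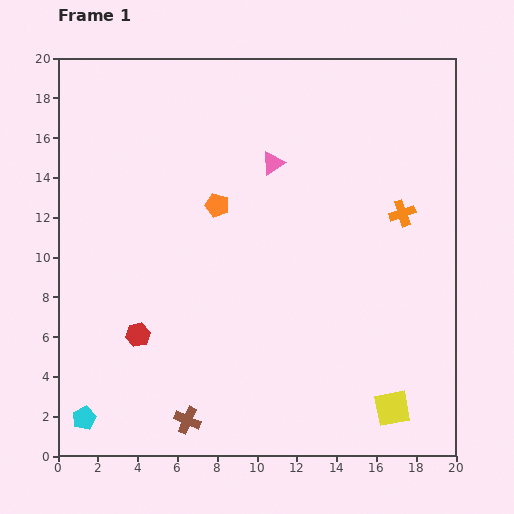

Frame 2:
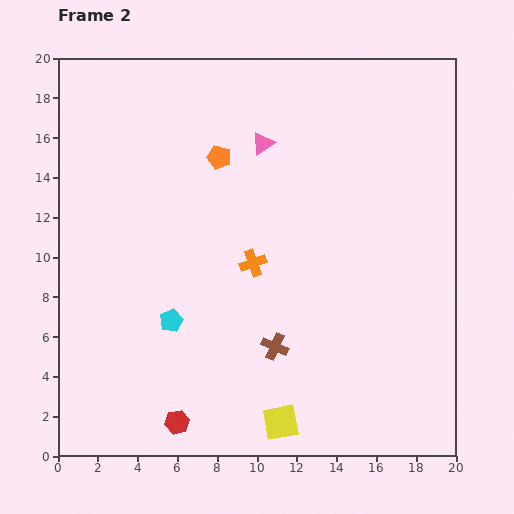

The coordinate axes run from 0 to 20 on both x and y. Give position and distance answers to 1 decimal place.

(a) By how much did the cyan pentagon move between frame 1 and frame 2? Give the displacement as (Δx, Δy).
(4.4, 4.9)

The cyan pentagon was at (1.3, 1.9) in frame 1 and (5.7, 6.8) in frame 2.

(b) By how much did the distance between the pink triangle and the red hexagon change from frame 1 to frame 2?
+3.6

Distance in frame 1: 11.0. Distance in frame 2: 14.6.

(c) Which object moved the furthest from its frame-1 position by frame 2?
the orange cross

(moved 7.9; next 6.6)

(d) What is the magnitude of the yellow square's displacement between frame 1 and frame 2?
5.6

The yellow square moved from (16.8, 2.4) to (11.2, 1.7), a distance of √(5.6² + 0.7²) ≈ 5.6.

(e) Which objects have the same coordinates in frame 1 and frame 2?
none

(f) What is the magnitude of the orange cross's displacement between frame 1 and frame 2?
7.9

The orange cross moved from (17.3, 12.2) to (9.8, 9.7), a distance of √(7.5² + 2.5²) ≈ 7.9.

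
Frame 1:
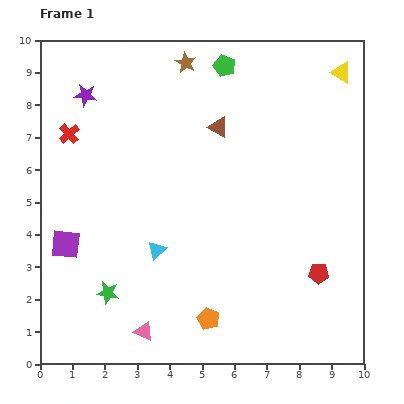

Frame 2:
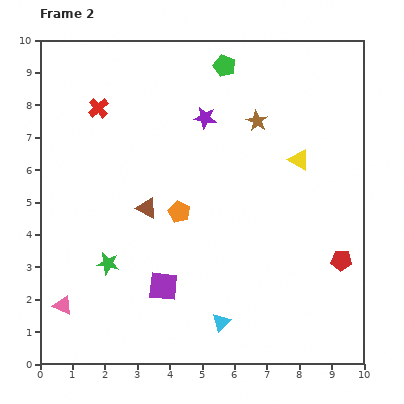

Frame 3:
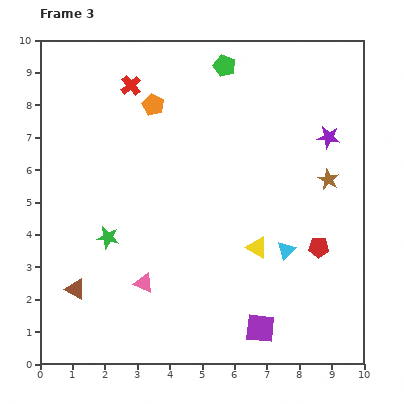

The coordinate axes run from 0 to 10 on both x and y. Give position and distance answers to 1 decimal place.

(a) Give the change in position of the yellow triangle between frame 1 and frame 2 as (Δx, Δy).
(-1.3, -2.7)

The yellow triangle was at (9.3, 9.0) in frame 1 and (8.0, 6.3) in frame 2.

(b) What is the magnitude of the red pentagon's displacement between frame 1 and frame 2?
0.8

The red pentagon moved from (8.6, 2.8) to (9.3, 3.2), a distance of √(0.7² + 0.4²) ≈ 0.8.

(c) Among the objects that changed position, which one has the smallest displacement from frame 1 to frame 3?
the red pentagon

(moved 0.8)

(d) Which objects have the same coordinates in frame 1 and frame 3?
the green pentagon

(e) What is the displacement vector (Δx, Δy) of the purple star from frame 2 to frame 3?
(3.8, -0.6)

The purple star was at (5.1, 7.6) in frame 2 and (8.9, 7.0) in frame 3.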